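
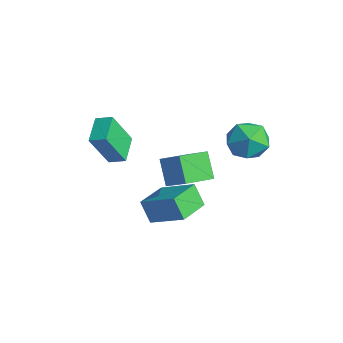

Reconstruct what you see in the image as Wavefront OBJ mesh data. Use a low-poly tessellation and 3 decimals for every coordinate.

v -3.332 -3.191 1.794
v -3.309 -4.1 3.564
v -2.791 -2.651 2.064
v -2.768 -3.561 3.834
v -2.312 -3.999 1.366
v -2.289 -4.909 3.136
v -1.771 -3.46 1.636
v -1.748 -4.369 3.406
v -1.418 -2.985 -1.034
v -0.039 -2.103 -0.111
v -2.194 -1.576 -1.222
v -0.815 -0.693 -0.299
v -0.845 -2.807 -2.061
v 0.534 -1.924 -1.138
v -1.621 -1.397 -2.249
v -0.242 -0.515 -1.326
v -0.449 1.705 3.101
v 0.537 1.806 3.563
v 0.223 0.574 1.917
v 1.209 0.675 2.379
v 0.404 0.165 2.915
v -0.011 0.864 3.647
v 0.771 1.516 1.833
v 0.356 2.215 2.565
v 1.291 1.69 2.779
v 1.064 0.855 3.448
v -0.304 1.525 2.032
v -0.531 0.69 2.701
v -2.744 -1.055 -1.741
v -3.668 -0.881 -0.624
v -2.875 0.412 -2.077
v -3.799 0.585 -0.96
v -1.521 -0.725 -0.78
v -2.445 -0.552 0.337
v -1.652 0.741 -1.116
v -2.576 0.915 0.001
f 2 4 1
f 5 2 1
f 1 4 3
f 3 5 1
f 2 8 4
f 6 2 5
f 6 8 2
f 4 8 3
f 7 5 3
f 3 8 7
f 7 6 5
f 8 6 7
f 10 12 9
f 13 10 9
f 9 12 11
f 11 13 9
f 10 16 12
f 14 10 13
f 14 16 10
f 12 16 11
f 15 13 11
f 11 16 15
f 15 14 13
f 16 14 15
f 17 28 22
f 17 22 18
f 17 18 24
f 17 24 27
f 17 27 28
f 18 22 26
f 22 28 21
f 28 27 19
f 27 24 23
f 24 18 25
f 20 26 21
f 20 21 19
f 20 19 23
f 20 23 25
f 20 25 26
f 21 26 22
f 19 21 28
f 23 19 27
f 25 23 24
f 26 25 18
f 30 32 29
f 33 30 29
f 29 32 31
f 31 33 29
f 30 36 32
f 34 30 33
f 34 36 30
f 32 36 31
f 35 33 31
f 31 36 35
f 35 34 33
f 36 34 35



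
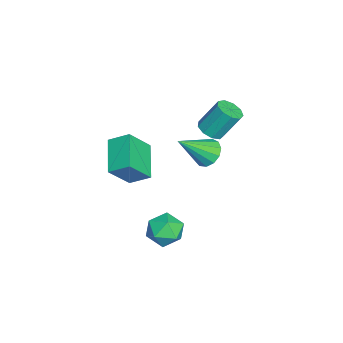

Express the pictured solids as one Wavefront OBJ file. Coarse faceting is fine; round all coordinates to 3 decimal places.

v -2.178 -0.574 -0.054
v -1.696 -0.066 -0.324
v -1.841 0.862 1.164
v -2.322 0.354 1.434
v -2.176 0.063 -0.451
v -2.321 0.99 1.038
v -2.657 -0.107 -0.392
v -2.802 0.821 1.096
v -2.914 -0.494 -0.175
v -3.058 0.434 1.313
v -2.826 -0.919 0.098
v -2.97 0.008 1.587
v -2.435 -1.183 0.3
v -2.579 -0.255 1.789
v -1.923 -1.161 0.337
v -2.068 -0.233 1.825
v -1.531 -0.865 0.19
v -1.676 0.063 1.678
v -1.441 -0.432 -0.071
v -1.586 0.495 1.418
v 2.939 -4.733 2.864
v 3.061 -3.725 3.465
v 2.222 -3.881 1.579
v 2.345 -2.872 2.18
v 4.695 -4.468 2.06
v 4.818 -3.459 2.661
v 3.979 -3.615 0.775
v 4.101 -2.607 1.376
v 2.792 -1.409 -4.133
v 3.549 -1.535 -3.461
v 2.071 -2.785 -3.579
v 2.828 -2.911 -2.907
v 2.168 -2.142 -2.793
v 2.614 -1.291 -3.136
v 3.006 -3.029 -3.904
v 3.452 -2.178 -4.247
v 3.681 -2.536 -3.32
v 3.163 -1.988 -2.633
v 2.457 -2.332 -4.407
v 1.939 -1.784 -3.72
v 0.622 -0.414 0.493
v 1.099 -0.743 -0.101
v 1.478 -1.726 1.907
v 1.342 -0.387 0.082
v 1.357 -0.04 0.395
v 1.138 0.188 0.74
v 0.755 0.225 1.006
v 0.33 0.059 1.11
v -0.002 -0.257 1.018
v -0.136 -0.622 0.759
v -0.03 -0.922 0.416
v 0.284 -1.061 0.098
v 0.705 -0.994 -0.095
f 2 1 5
f 2 5 3
f 3 5 6
f 3 6 4
f 5 1 7
f 5 7 6
f 6 7 8
f 6 8 4
f 7 1 9
f 7 9 8
f 8 9 10
f 8 10 4
f 9 1 11
f 9 11 10
f 10 11 12
f 10 12 4
f 11 1 13
f 11 13 12
f 12 13 14
f 12 14 4
f 13 1 15
f 13 15 14
f 14 15 16
f 14 16 4
f 15 1 17
f 15 17 16
f 16 17 18
f 16 18 4
f 17 1 19
f 17 19 18
f 18 19 20
f 18 20 4
f 19 1 2
f 19 2 20
f 20 2 3
f 20 3 4
f 22 24 21
f 25 22 21
f 21 24 23
f 23 25 21
f 22 28 24
f 26 22 25
f 26 28 22
f 24 28 23
f 27 25 23
f 23 28 27
f 27 26 25
f 28 26 27
f 29 40 34
f 29 34 30
f 29 30 36
f 29 36 39
f 29 39 40
f 30 34 38
f 34 40 33
f 40 39 31
f 39 36 35
f 36 30 37
f 32 38 33
f 32 33 31
f 32 31 35
f 32 35 37
f 32 37 38
f 33 38 34
f 31 33 40
f 35 31 39
f 37 35 36
f 38 37 30
f 42 41 44
f 42 44 43
f 44 41 45
f 44 45 43
f 45 41 46
f 45 46 43
f 46 41 47
f 46 47 43
f 47 41 48
f 47 48 43
f 48 41 49
f 48 49 43
f 49 41 50
f 49 50 43
f 50 41 51
f 50 51 43
f 51 41 52
f 51 52 43
f 52 41 53
f 52 53 43
f 53 41 42
f 53 42 43



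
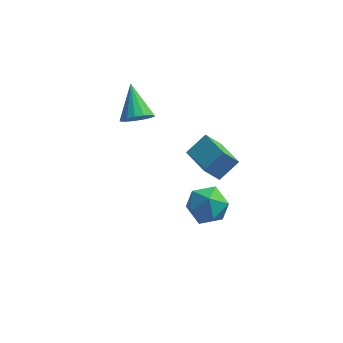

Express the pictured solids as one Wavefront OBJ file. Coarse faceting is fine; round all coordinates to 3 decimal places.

v -2.538 1.821 1.4
v -1.812 1.682 1.963
v -3.202 3.459 2.66
v -1.66 1.974 1.664
v -1.709 2.231 1.304
v -1.948 2.395 0.966
v -2.323 2.427 0.727
v -2.746 2.32 0.643
v -3.123 2.099 0.732
v -3.365 1.815 0.973
v -3.418 1.532 1.313
v -3.269 1.315 1.672
v -2.953 1.215 1.969
v -2.542 1.253 2.136
v -2.13 1.422 2.134
v 1.493 -2.203 0.11
v 2.663 -2.399 -0.122
v 1.257 -4.101 0.522
v 2.427 -4.297 0.29
v 2.102 -3.66 1.265
v 2.248 -2.487 1.011
v 1.672 -4.013 -0.611
v 1.818 -2.84 -0.865
v 2.774 -3.518 -0.567
v 3.04 -3.3 0.592
v 0.88 -3.2 -0.192
v 1.146 -2.982 0.967
v 1.794 1.986 -3.491
v 1.023 1.526 -2.289
v 0.6 3.476 -3.687
v -0.172 3.016 -2.486
v 2.692 2.824 -2.594
v 1.92 2.364 -1.393
v 1.497 4.314 -2.791
v 0.726 3.854 -1.589
f 2 1 4
f 2 4 3
f 4 1 5
f 4 5 3
f 5 1 6
f 5 6 3
f 6 1 7
f 6 7 3
f 7 1 8
f 7 8 3
f 8 1 9
f 8 9 3
f 9 1 10
f 9 10 3
f 10 1 11
f 10 11 3
f 11 1 12
f 11 12 3
f 12 1 13
f 12 13 3
f 13 1 14
f 13 14 3
f 14 1 15
f 14 15 3
f 15 1 2
f 15 2 3
f 16 27 21
f 16 21 17
f 16 17 23
f 16 23 26
f 16 26 27
f 17 21 25
f 21 27 20
f 27 26 18
f 26 23 22
f 23 17 24
f 19 25 20
f 19 20 18
f 19 18 22
f 19 22 24
f 19 24 25
f 20 25 21
f 18 20 27
f 22 18 26
f 24 22 23
f 25 24 17
f 29 31 28
f 32 29 28
f 28 31 30
f 30 32 28
f 29 35 31
f 33 29 32
f 33 35 29
f 31 35 30
f 34 32 30
f 30 35 34
f 34 33 32
f 35 33 34



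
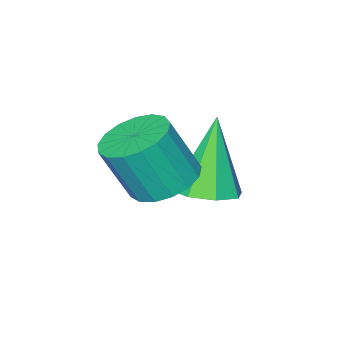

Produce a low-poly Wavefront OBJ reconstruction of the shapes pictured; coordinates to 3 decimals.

v -2.621 2.836 -4.772
v -1.913 2.409 -4.62
v -3.299 2.444 -2.728
v -1.858 3.035 -4.481
v -2.249 3.544 -4.513
v -2.858 3.638 -4.697
v -3.328 3.263 -4.925
v -3.383 2.638 -5.064
v -2.992 2.129 -5.031
v -2.383 2.034 -4.847
v -1.018 3.224 -3.394
v -0.185 3.333 -3.656
v 0.33 2.886 -2.209
v -0.502 2.776 -1.946
v -0.292 3.71 -3.501
v 0.223 3.263 -2.054
v -0.566 3.975 -3.322
v -0.051 3.528 -1.875
v -0.943 4.069 -3.159
v -0.428 3.621 -1.712
v -1.337 3.968 -3.05
v -0.822 3.521 -1.603
v -1.658 3.697 -3.019
v -1.143 3.25 -1.572
v -1.832 3.318 -3.074
v -1.317 2.87 -1.627
v -1.82 2.917 -3.203
v -1.305 2.469 -1.756
v -1.624 2.586 -3.375
v -1.109 2.139 -1.928
v -1.289 2.402 -3.551
v -0.774 1.954 -2.104
v -0.892 2.405 -3.691
v -0.376 1.958 -2.244
v -0.523 2.597 -3.763
v -0.008 2.149 -2.316
v -0.268 2.932 -3.751
v 0.247 2.484 -2.304
f 2 1 4
f 2 4 3
f 4 1 5
f 4 5 3
f 5 1 6
f 5 6 3
f 6 1 7
f 6 7 3
f 7 1 8
f 7 8 3
f 8 1 9
f 8 9 3
f 9 1 10
f 9 10 3
f 10 1 2
f 10 2 3
f 12 11 15
f 12 15 13
f 13 15 16
f 13 16 14
f 15 11 17
f 15 17 16
f 16 17 18
f 16 18 14
f 17 11 19
f 17 19 18
f 18 19 20
f 18 20 14
f 19 11 21
f 19 21 20
f 20 21 22
f 20 22 14
f 21 11 23
f 21 23 22
f 22 23 24
f 22 24 14
f 23 11 25
f 23 25 24
f 24 25 26
f 24 26 14
f 25 11 27
f 25 27 26
f 26 27 28
f 26 28 14
f 27 11 29
f 27 29 28
f 28 29 30
f 28 30 14
f 29 11 31
f 29 31 30
f 30 31 32
f 30 32 14
f 31 11 33
f 31 33 32
f 32 33 34
f 32 34 14
f 33 11 35
f 33 35 34
f 34 35 36
f 34 36 14
f 35 11 37
f 35 37 36
f 36 37 38
f 36 38 14
f 37 11 12
f 37 12 38
f 38 12 13
f 38 13 14



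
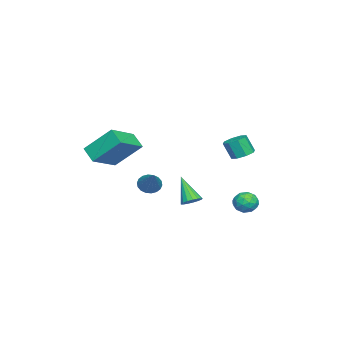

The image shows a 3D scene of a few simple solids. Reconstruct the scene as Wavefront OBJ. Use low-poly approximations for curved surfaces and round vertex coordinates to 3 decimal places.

v 0.061 -4.296 0.359
v -0.078 -2.788 1.828
v 0.618 -3.6 -0.303
v 0.479 -2.092 1.166
v 1.821 -4.928 1.174
v 1.682 -3.42 2.643
v 2.378 -4.232 0.512
v 2.239 -2.724 1.981
v -0.621 4.008 -2.771
v -0.186 3.589 -3.228
v -1.014 2.991 -2.212
v -0.579 2.572 -2.669
v -0.26 3.018 -2.146
v -0.017 3.646 -2.492
v -1.183 2.934 -2.948
v -0.94 3.562 -3.294
v -0.533 2.925 -3.337
v 0.037 2.977 -2.841
v -1.237 3.603 -2.599
v -0.667 3.655 -2.103
v -0.369 3.887 -3.049
v -0.831 2.693 -2.391
v -0.644 2.955 -2.084
v -0.388 2.708 -2.353
v -0.27 3.921 -2.616
v -0.014 3.675 -2.884
v -0.058 3.34 -2.249
v -1.186 2.905 -2.556
v -0.93 2.659 -2.824
v -0.812 3.872 -3.087
v -0.556 3.625 -3.356
v -1.142 3.24 -3.191
v -0.317 3.251 -3.381
v -0.548 2.653 -3.052
v -0.903 2.866 -3.217
v -0.76 3.235 -3.42
v 0.018 3.282 -3.09
v -0.213 2.684 -2.761
v -0.026 2.946 -2.454
v 0.117 3.315 -2.657
v -0.186 2.891 -3.154
v -0.987 3.896 -2.679
v -1.218 3.298 -2.35
v -1.317 3.265 -2.783
v -1.174 3.634 -2.986
v -0.652 3.927 -2.388
v -0.883 3.329 -2.059
v -0.44 3.345 -2.02
v -0.297 3.714 -2.223
v -1.014 3.689 -2.286
v -2.86 2.53 -0.049
v -2.252 2.868 0.09
v -2.231 2.388 1.168
v -2.84 2.05 1.029
v -2.688 3.161 0.229
v -2.668 2.68 1.306
v -3.226 3.084 0.205
v -3.205 2.603 1.283
v -3.549 2.682 0.032
v -3.528 2.202 1.11
v -3.469 2.192 -0.188
v -3.448 1.712 0.89
v -3.032 1.9 -0.326
v -3.012 1.419 0.751
v -2.495 1.977 -0.303
v -2.474 1.496 0.775
v -2.172 2.378 -0.13
v -2.151 1.898 0.948
v 2.542 1.226 -1.728
v 2.814 1.639 -1.389
v 1.898 0.454 -0.272
v 2.556 1.753 -1.443
v 2.295 1.746 -1.562
v 2.091 1.62 -1.719
v 1.99 1.404 -1.879
v 2.015 1.147 -2.004
v 2.162 0.907 -2.065
v 2.395 0.741 -2.05
v 2.663 0.686 -1.961
v 2.902 0.754 -1.819
v 3.06 0.931 -1.656
v 3.099 1.175 -1.509
v 3.01 1.43 -1.413
v 1.702 -1.322 -1.051
v 2.159 -1.39 -1.536
v 3.038 -0.658 0.111
v 2.058 -1.113 -1.579
v 1.886 -0.877 -1.517
v 1.679 -0.729 -1.362
v 1.476 -0.698 -1.146
v 1.317 -0.791 -0.911
v 1.235 -0.989 -0.703
v 1.246 -1.253 -0.565
v 1.347 -1.531 -0.522
v 1.518 -1.767 -0.585
v 1.726 -1.914 -0.739
v 1.929 -1.945 -0.955
v 2.087 -1.852 -1.19
v 2.169 -1.654 -1.398
f 2 4 1
f 5 2 1
f 1 4 3
f 3 5 1
f 2 8 4
f 6 2 5
f 6 8 2
f 4 8 3
f 7 5 3
f 3 8 7
f 7 6 5
f 8 6 7
f 9 46 25
f 46 20 49
f 25 49 14
f 46 49 25
f 9 25 21
f 25 14 26
f 21 26 10
f 25 26 21
f 9 21 30
f 21 10 31
f 30 31 16
f 21 31 30
f 9 30 42
f 30 16 45
f 42 45 19
f 30 45 42
f 9 42 46
f 42 19 50
f 46 50 20
f 42 50 46
f 10 26 37
f 26 14 40
f 37 40 18
f 26 40 37
f 14 49 27
f 49 20 48
f 27 48 13
f 49 48 27
f 20 50 47
f 50 19 43
f 47 43 11
f 50 43 47
f 19 45 44
f 45 16 32
f 44 32 15
f 45 32 44
f 16 31 36
f 31 10 33
f 36 33 17
f 31 33 36
f 12 38 24
f 38 18 39
f 24 39 13
f 38 39 24
f 12 24 22
f 24 13 23
f 22 23 11
f 24 23 22
f 12 22 29
f 22 11 28
f 29 28 15
f 22 28 29
f 12 29 34
f 29 15 35
f 34 35 17
f 29 35 34
f 12 34 38
f 34 17 41
f 38 41 18
f 34 41 38
f 13 39 27
f 39 18 40
f 27 40 14
f 39 40 27
f 11 23 47
f 23 13 48
f 47 48 20
f 23 48 47
f 15 28 44
f 28 11 43
f 44 43 19
f 28 43 44
f 17 35 36
f 35 15 32
f 36 32 16
f 35 32 36
f 18 41 37
f 41 17 33
f 37 33 10
f 41 33 37
f 52 51 55
f 52 55 53
f 53 55 56
f 53 56 54
f 55 51 57
f 55 57 56
f 56 57 58
f 56 58 54
f 57 51 59
f 57 59 58
f 58 59 60
f 58 60 54
f 59 51 61
f 59 61 60
f 60 61 62
f 60 62 54
f 61 51 63
f 61 63 62
f 62 63 64
f 62 64 54
f 63 51 65
f 63 65 64
f 64 65 66
f 64 66 54
f 65 51 67
f 65 67 66
f 66 67 68
f 66 68 54
f 67 51 52
f 67 52 68
f 68 52 53
f 68 53 54
f 70 69 72
f 70 72 71
f 72 69 73
f 72 73 71
f 73 69 74
f 73 74 71
f 74 69 75
f 74 75 71
f 75 69 76
f 75 76 71
f 76 69 77
f 76 77 71
f 77 69 78
f 77 78 71
f 78 69 79
f 78 79 71
f 79 69 80
f 79 80 71
f 80 69 81
f 80 81 71
f 81 69 82
f 81 82 71
f 82 69 83
f 82 83 71
f 83 69 70
f 83 70 71
f 85 84 87
f 85 87 86
f 87 84 88
f 87 88 86
f 88 84 89
f 88 89 86
f 89 84 90
f 89 90 86
f 90 84 91
f 90 91 86
f 91 84 92
f 91 92 86
f 92 84 93
f 92 93 86
f 93 84 94
f 93 94 86
f 94 84 95
f 94 95 86
f 95 84 96
f 95 96 86
f 96 84 97
f 96 97 86
f 97 84 98
f 97 98 86
f 98 84 99
f 98 99 86
f 99 84 85
f 99 85 86



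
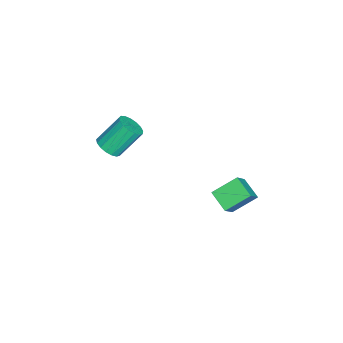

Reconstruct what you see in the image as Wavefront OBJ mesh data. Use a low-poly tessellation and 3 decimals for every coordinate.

v 1.915 -4.235 1.129
v 2.46 -3.715 0.968
v 1.85 -2.646 2.349
v 1.305 -3.165 2.511
v 2.174 -3.61 0.761
v 1.564 -2.541 2.142
v 1.829 -3.648 0.638
v 1.219 -2.579 2.019
v 1.503 -3.821 0.627
v 0.894 -2.752 2.009
v 1.272 -4.088 0.732
v 0.662 -3.019 2.113
v 1.188 -4.389 0.928
v 0.578 -3.319 2.309
v 1.27 -4.654 1.17
v 0.661 -3.585 2.551
v 1.501 -4.823 1.402
v 0.891 -3.754 2.784
v 1.826 -4.858 1.572
v 1.216 -3.789 2.954
v 2.171 -4.75 1.641
v 1.561 -3.681 3.022
v 2.458 -4.523 1.593
v 1.848 -3.454 2.974
v 2.62 -4.231 1.438
v 2.011 -3.162 2.819
v 2.621 -3.939 1.213
v 2.011 -2.87 2.594
v 3.578 2.299 -1.555
v 2.764 1.511 -1.026
v 2.942 3.479 -0.775
v 2.128 2.691 -0.247
v 4.612 2.049 -0.333
v 3.798 1.261 0.195
v 3.976 3.229 0.446
v 3.162 2.441 0.975
f 2 1 5
f 2 5 3
f 3 5 6
f 3 6 4
f 5 1 7
f 5 7 6
f 6 7 8
f 6 8 4
f 7 1 9
f 7 9 8
f 8 9 10
f 8 10 4
f 9 1 11
f 9 11 10
f 10 11 12
f 10 12 4
f 11 1 13
f 11 13 12
f 12 13 14
f 12 14 4
f 13 1 15
f 13 15 14
f 14 15 16
f 14 16 4
f 15 1 17
f 15 17 16
f 16 17 18
f 16 18 4
f 17 1 19
f 17 19 18
f 18 19 20
f 18 20 4
f 19 1 21
f 19 21 20
f 20 21 22
f 20 22 4
f 21 1 23
f 21 23 22
f 22 23 24
f 22 24 4
f 23 1 25
f 23 25 24
f 24 25 26
f 24 26 4
f 25 1 27
f 25 27 26
f 26 27 28
f 26 28 4
f 27 1 2
f 27 2 28
f 28 2 3
f 28 3 4
f 30 32 29
f 33 30 29
f 29 32 31
f 31 33 29
f 30 36 32
f 34 30 33
f 34 36 30
f 32 36 31
f 35 33 31
f 31 36 35
f 35 34 33
f 36 34 35



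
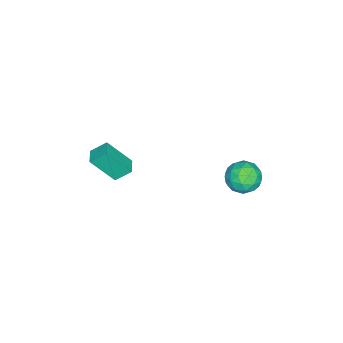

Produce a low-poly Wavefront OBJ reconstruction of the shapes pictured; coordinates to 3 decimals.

v -1.741 3.308 -1.538
v -0.851 3.578 -1.145
v -1.049 1.982 -2.195
v -0.159 2.252 -1.802
v -0.907 1.946 -1.196
v -1.334 2.765 -0.79
v -0.566 2.795 -2.55
v -0.993 3.614 -2.144
v -0.125 3.26 -1.77
v -0.335 2.736 -0.934
v -1.565 2.824 -2.406
v -1.775 2.3 -1.57
v -1.357 3.559 -1.284
v -0.543 2.001 -2.056
v -0.983 1.821 -1.7
v -0.46 1.979 -1.469
v -1.641 3.082 -1.075
v -1.118 3.24 -0.844
v -1.15 2.281 -0.875
v -0.782 2.32 -2.496
v -0.259 2.478 -2.265
v -1.44 3.581 -1.871
v -0.917 3.739 -1.64
v -0.75 3.279 -2.465
v -0.407 3.531 -1.42
v -0 2.752 -1.806
v -0.239 3.071 -2.246
v -0.49 3.552 -2.007
v -0.531 3.223 -0.929
v -0.124 2.444 -1.315
v -0.563 2.264 -0.959
v -0.815 2.745 -0.72
v -0.104 3.036 -1.296
v -1.776 3.116 -2.025
v -1.369 2.337 -2.411
v -1.085 2.815 -2.62
v -1.337 3.296 -2.381
v -1.9 2.808 -1.534
v -1.493 2.029 -1.92
v -1.41 2.008 -1.333
v -1.661 2.489 -1.094
v -1.796 2.524 -2.044
v 1.198 -4.607 -0.585
v 0.82 -3.853 0.106
v 0.758 -3.447 -2.09
v 0.381 -2.694 -1.399
v 1.999 -4.246 -0.541
v 1.622 -3.493 0.15
v 1.56 -3.087 -2.046
v 1.182 -2.333 -1.355
f 1 38 17
f 38 12 41
f 17 41 6
f 38 41 17
f 1 17 13
f 17 6 18
f 13 18 2
f 17 18 13
f 1 13 22
f 13 2 23
f 22 23 8
f 13 23 22
f 1 22 34
f 22 8 37
f 34 37 11
f 22 37 34
f 1 34 38
f 34 11 42
f 38 42 12
f 34 42 38
f 2 18 29
f 18 6 32
f 29 32 10
f 18 32 29
f 6 41 19
f 41 12 40
f 19 40 5
f 41 40 19
f 12 42 39
f 42 11 35
f 39 35 3
f 42 35 39
f 11 37 36
f 37 8 24
f 36 24 7
f 37 24 36
f 8 23 28
f 23 2 25
f 28 25 9
f 23 25 28
f 4 30 16
f 30 10 31
f 16 31 5
f 30 31 16
f 4 16 14
f 16 5 15
f 14 15 3
f 16 15 14
f 4 14 21
f 14 3 20
f 21 20 7
f 14 20 21
f 4 21 26
f 21 7 27
f 26 27 9
f 21 27 26
f 4 26 30
f 26 9 33
f 30 33 10
f 26 33 30
f 5 31 19
f 31 10 32
f 19 32 6
f 31 32 19
f 3 15 39
f 15 5 40
f 39 40 12
f 15 40 39
f 7 20 36
f 20 3 35
f 36 35 11
f 20 35 36
f 9 27 28
f 27 7 24
f 28 24 8
f 27 24 28
f 10 33 29
f 33 9 25
f 29 25 2
f 33 25 29
f 44 46 43
f 47 44 43
f 43 46 45
f 45 47 43
f 44 50 46
f 48 44 47
f 48 50 44
f 46 50 45
f 49 47 45
f 45 50 49
f 49 48 47
f 50 48 49



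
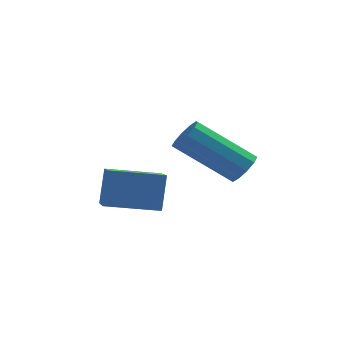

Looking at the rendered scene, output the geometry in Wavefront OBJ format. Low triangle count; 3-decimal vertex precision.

v -0.129 -2.762 2.878
v 0.231 -2.729 3.345
v -1.431 -2.764 4.628
v -1.791 -2.798 4.162
v 0.145 -2.389 3.244
v -1.516 -2.425 4.527
v -0.045 -2.192 3.003
v -1.706 -2.227 4.287
v -0.267 -2.212 2.715
v -1.929 -2.248 3.998
v -0.437 -2.443 2.489
v -2.098 -2.478 3.772
v -0.489 -2.796 2.412
v -2.151 -2.831 3.695
v -0.404 -3.135 2.513
v -2.065 -3.171 3.796
v -0.214 -3.333 2.753
v -1.875 -3.368 4.037
v 0.009 -3.312 3.042
v -1.653 -3.348 4.325
v 0.178 -3.082 3.268
v -1.483 -3.117 4.551
v -4.212 -2.303 1.003
v -4.125 -1.826 2.23
v -4.583 -0.69 0.403
v -4.496 -0.214 1.631
v -2.544 -2.006 0.769
v -2.457 -1.53 1.997
v -2.915 -0.394 0.17
v -2.828 0.083 1.397
f 2 1 5
f 2 5 3
f 3 5 6
f 3 6 4
f 5 1 7
f 5 7 6
f 6 7 8
f 6 8 4
f 7 1 9
f 7 9 8
f 8 9 10
f 8 10 4
f 9 1 11
f 9 11 10
f 10 11 12
f 10 12 4
f 11 1 13
f 11 13 12
f 12 13 14
f 12 14 4
f 13 1 15
f 13 15 14
f 14 15 16
f 14 16 4
f 15 1 17
f 15 17 16
f 16 17 18
f 16 18 4
f 17 1 19
f 17 19 18
f 18 19 20
f 18 20 4
f 19 1 21
f 19 21 20
f 20 21 22
f 20 22 4
f 21 1 2
f 21 2 22
f 22 2 3
f 22 3 4
f 24 26 23
f 27 24 23
f 23 26 25
f 25 27 23
f 24 30 26
f 28 24 27
f 28 30 24
f 26 30 25
f 29 27 25
f 25 30 29
f 29 28 27
f 30 28 29



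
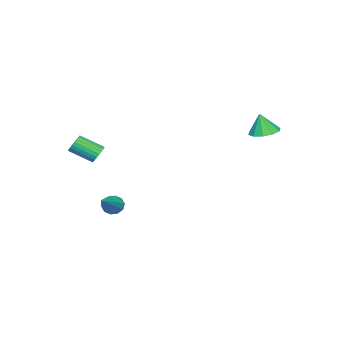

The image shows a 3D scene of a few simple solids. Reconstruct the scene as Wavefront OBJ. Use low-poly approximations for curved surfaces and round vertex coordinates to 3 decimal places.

v 2.309 -3.523 -1.626
v 2.607 -3.824 -2.008
v 4.091 -3.117 -0.554
v 2.596 -3.489 -2.117
v 2.476 -3.167 -2.039
v 2.291 -2.981 -1.803
v 2.114 -3.003 -1.5
v 2.01 -3.223 -1.245
v 2.021 -3.558 -1.135
v 2.141 -3.879 -1.214
v 2.326 -4.065 -1.45
v 2.503 -4.044 -1.753
v 3.747 -3.414 2.177
v 3.891 -3.64 1.731
v 4.277 -4.711 2.398
v 4.133 -4.486 2.843
v 4.063 -3.545 1.784
v 4.448 -4.616 2.451
v 4.186 -3.43 1.898
v 4.572 -4.501 2.565
v 4.242 -3.313 2.053
v 4.628 -4.384 2.72
v 4.223 -3.211 2.228
v 4.609 -4.283 2.895
v 4.131 -3.14 2.395
v 4.517 -4.212 3.062
v 3.981 -3.111 2.528
v 4.367 -4.183 3.195
v 3.796 -3.128 2.608
v 4.182 -4.2 3.275
v 3.603 -3.189 2.622
v 3.989 -4.26 3.289
v 3.432 -3.284 2.569
v 3.817 -4.355 3.236
v 3.308 -3.399 2.455
v 3.694 -4.47 3.122
v 3.252 -3.516 2.3
v 3.638 -4.587 2.967
v 3.271 -3.617 2.125
v 3.657 -4.689 2.792
v 3.363 -3.688 1.958
v 3.749 -4.76 2.625
v 3.513 -3.717 1.825
v 3.899 -4.789 2.492
v 3.698 -3.7 1.745
v 4.084 -4.772 2.412
v -1.943 2.24 2.743
v -1.199 2.035 2.633
v -1.837 2.02 3.877
v -1.211 2.508 2.726
v -1.503 2.878 2.825
v -1.963 3.005 2.893
v -2.415 2.84 2.904
v -2.688 2.445 2.853
v -2.676 1.972 2.76
v -2.384 1.602 2.661
v -1.924 1.475 2.593
v -1.471 1.64 2.582
f 2 1 4
f 2 4 3
f 4 1 5
f 4 5 3
f 5 1 6
f 5 6 3
f 6 1 7
f 6 7 3
f 7 1 8
f 7 8 3
f 8 1 9
f 8 9 3
f 9 1 10
f 9 10 3
f 10 1 11
f 10 11 3
f 11 1 12
f 11 12 3
f 12 1 2
f 12 2 3
f 14 13 17
f 14 17 15
f 15 17 18
f 15 18 16
f 17 13 19
f 17 19 18
f 18 19 20
f 18 20 16
f 19 13 21
f 19 21 20
f 20 21 22
f 20 22 16
f 21 13 23
f 21 23 22
f 22 23 24
f 22 24 16
f 23 13 25
f 23 25 24
f 24 25 26
f 24 26 16
f 25 13 27
f 25 27 26
f 26 27 28
f 26 28 16
f 27 13 29
f 27 29 28
f 28 29 30
f 28 30 16
f 29 13 31
f 29 31 30
f 30 31 32
f 30 32 16
f 31 13 33
f 31 33 32
f 32 33 34
f 32 34 16
f 33 13 35
f 33 35 34
f 34 35 36
f 34 36 16
f 35 13 37
f 35 37 36
f 36 37 38
f 36 38 16
f 37 13 39
f 37 39 38
f 38 39 40
f 38 40 16
f 39 13 41
f 39 41 40
f 40 41 42
f 40 42 16
f 41 13 43
f 41 43 42
f 42 43 44
f 42 44 16
f 43 13 45
f 43 45 44
f 44 45 46
f 44 46 16
f 45 13 14
f 45 14 46
f 46 14 15
f 46 15 16
f 48 47 50
f 48 50 49
f 50 47 51
f 50 51 49
f 51 47 52
f 51 52 49
f 52 47 53
f 52 53 49
f 53 47 54
f 53 54 49
f 54 47 55
f 54 55 49
f 55 47 56
f 55 56 49
f 56 47 57
f 56 57 49
f 57 47 58
f 57 58 49
f 58 47 48
f 58 48 49



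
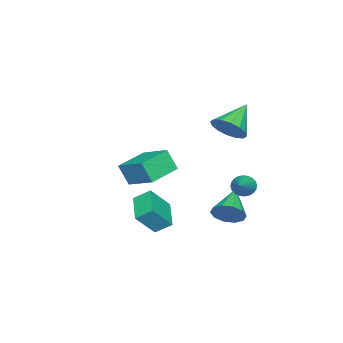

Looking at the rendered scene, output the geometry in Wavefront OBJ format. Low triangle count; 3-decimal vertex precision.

v -4.878 -3.236 -2.868
v -4.845 -3.874 -1.555
v -4.26 -1.453 -2.017
v -4.228 -2.091 -0.704
v -2.912 -3.769 -3.176
v -2.88 -4.407 -1.863
v -2.295 -1.986 -2.325
v -2.262 -2.624 -1.012
v 0.441 -1.683 -2.238
v 0.162 -0.8 -1.591
v -0.487 -1.015 -3.55
v -0.766 -0.132 -2.903
v 1.946 -0.768 -2.837
v 1.667 0.115 -2.19
v 1.018 -0.1 -4.149
v 0.739 0.783 -3.502
v -2.208 3.48 -1.322
v -1.846 3.149 -1.822
v -0.532 3.98 -0.438
v -1.865 3.4 -1.927
v -1.936 3.663 -1.941
v -2.049 3.899 -1.86
v -2.186 4.07 -1.698
v -2.326 4.152 -1.478
v -2.449 4.131 -1.235
v -2.534 4.012 -1.005
v -2.57 3.811 -0.823
v -2.551 3.56 -0.718
v -2.48 3.296 -0.704
v -2.367 3.061 -0.785
v -2.23 2.889 -0.947
v -2.09 2.808 -1.167
v -1.967 2.828 -1.41
v -1.882 2.948 -1.64
v -2.759 2.344 -3.98
v -2.417 2.767 -3.153
v -4.601 1.916 -3
v -2.694 3.199 -3.486
v -2.996 3.305 -4.007
v -3.208 3.043 -4.518
v -3.248 2.515 -4.824
v -3.102 1.921 -4.808
v -2.824 1.489 -4.475
v -2.522 1.383 -3.954
v -2.31 1.644 -3.443
v -2.27 2.173 -3.137
v -1.889 2.708 2.851
v -1.278 2.57 3.719
v -3.531 2.972 4.049
v -1.264 3.115 3.619
v -1.417 3.55 3.313
v -1.696 3.76 2.883
v -2.027 3.688 2.445
v -2.321 3.354 2.116
v -2.499 2.846 1.983
v -2.513 2.301 2.084
v -2.36 1.866 2.39
v -2.081 1.656 2.819
v -1.75 1.728 3.258
v -1.456 2.063 3.587
f 2 4 1
f 5 2 1
f 1 4 3
f 3 5 1
f 2 8 4
f 6 2 5
f 6 8 2
f 4 8 3
f 7 5 3
f 3 8 7
f 7 6 5
f 8 6 7
f 10 12 9
f 13 10 9
f 9 12 11
f 11 13 9
f 10 16 12
f 14 10 13
f 14 16 10
f 12 16 11
f 15 13 11
f 11 16 15
f 15 14 13
f 16 14 15
f 18 17 20
f 18 20 19
f 20 17 21
f 20 21 19
f 21 17 22
f 21 22 19
f 22 17 23
f 22 23 19
f 23 17 24
f 23 24 19
f 24 17 25
f 24 25 19
f 25 17 26
f 25 26 19
f 26 17 27
f 26 27 19
f 27 17 28
f 27 28 19
f 28 17 29
f 28 29 19
f 29 17 30
f 29 30 19
f 30 17 31
f 30 31 19
f 31 17 32
f 31 32 19
f 32 17 33
f 32 33 19
f 33 17 34
f 33 34 19
f 34 17 18
f 34 18 19
f 36 35 38
f 36 38 37
f 38 35 39
f 38 39 37
f 39 35 40
f 39 40 37
f 40 35 41
f 40 41 37
f 41 35 42
f 41 42 37
f 42 35 43
f 42 43 37
f 43 35 44
f 43 44 37
f 44 35 45
f 44 45 37
f 45 35 46
f 45 46 37
f 46 35 36
f 46 36 37
f 48 47 50
f 48 50 49
f 50 47 51
f 50 51 49
f 51 47 52
f 51 52 49
f 52 47 53
f 52 53 49
f 53 47 54
f 53 54 49
f 54 47 55
f 54 55 49
f 55 47 56
f 55 56 49
f 56 47 57
f 56 57 49
f 57 47 58
f 57 58 49
f 58 47 59
f 58 59 49
f 59 47 60
f 59 60 49
f 60 47 48
f 60 48 49



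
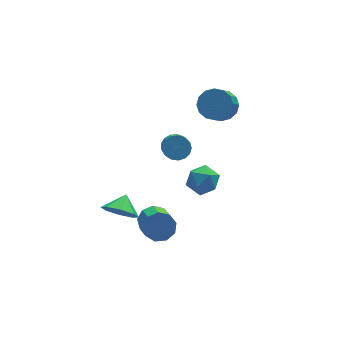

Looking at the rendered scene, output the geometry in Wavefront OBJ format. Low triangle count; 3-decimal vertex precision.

v -1.714 -0.118 -4.488
v -0.8 -0.184 -4.404
v -1.013 -1.709 -3.307
v -1.926 -1.642 -3.392
v -1.033 0.178 -3.945
v -1.245 -1.347 -2.848
v -1.584 0.402 -3.74
v -1.797 -1.123 -2.644
v -2.196 0.383 -3.886
v -2.409 -1.142 -2.789
v -2.582 0.13 -4.313
v -2.795 -1.395 -3.217
v -2.562 -0.239 -4.822
v -2.775 -1.764 -3.726
v -2.145 -0.551 -5.175
v -2.358 -2.076 -4.079
v -1.526 -0.66 -5.207
v -1.739 -2.185 -4.111
v -0.995 -0.516 -4.902
v -1.208 -2.04 -3.806
v -3.577 0.044 -3.184
v -2.692 -0.515 -3.406
v -2.943 0.816 -2.596
v -2.856 0.052 -3.974
v -3.442 0.614 -4.079
v -4.108 0.842 -3.66
v -4.463 0.602 -2.962
v -4.299 0.036 -2.394
v -3.713 -0.526 -2.289
v -3.047 -0.754 -2.708
v 3.69 4.016 0.052
v 4.339 4.392 0.729
v 3.599 3.48 1.944
v 2.95 3.104 1.268
v 3.934 4.723 0.731
v 3.195 3.811 1.947
v 3.464 4.864 0.551
v 2.724 3.953 1.767
v 3.054 4.779 0.238
v 2.315 3.867 1.453
v 2.815 4.489 -0.126
v 2.076 3.577 1.09
v 2.81 4.072 -0.441
v 2.071 3.16 0.775
v 3.041 3.64 -0.624
v 2.301 2.728 0.591
v 3.445 3.309 -0.627
v 2.706 2.397 0.589
v 3.916 3.167 -0.447
v 3.176 2.256 0.769
v 4.325 3.253 -0.133
v 3.586 2.341 1.082
v 4.564 3.543 0.23
v 3.825 2.631 1.446
v 4.569 3.96 0.545
v 3.83 3.048 1.761
v 0.329 -1.031 -1.037
v 1.111 -0.755 -0.498
v -0.011 -2.165 0.038
v 0.771 -1.889 0.577
v -0.014 -1.292 0.503
v 0.197 -0.592 -0.161
v 0.903 -2.328 -0.299
v 1.114 -1.628 -0.963
v 1.466 -1.557 -0.042
v 0.899 -0.917 0.453
v 0.201 -2.003 -0.913
v -0.366 -1.363 -0.418
v 0.401 2.361 -0.957
v 0.982 2.633 -0.514
v 0.58 1.251 0.861
v -0.001 0.979 0.417
v 0.685 2.83 -0.403
v 0.283 1.448 0.972
v 0.323 2.919 -0.419
v -0.079 1.538 0.956
v -0.021 2.881 -0.558
v -0.424 1.499 0.817
v -0.269 2.723 -0.789
v -0.671 1.342 0.586
v -0.363 2.483 -1.058
v -0.765 1.101 0.316
v -0.282 2.214 -1.305
v -0.684 0.832 0.07
v -0.044 1.979 -1.471
v -0.447 0.597 -0.097
v 0.295 1.832 -1.52
v -0.107 0.45 -0.146
v 0.659 1.805 -1.44
v 0.256 0.424 -0.066
v 0.964 1.906 -1.25
v 0.561 0.525 0.125
v 1.139 2.111 -0.992
v 0.737 0.73 0.383
v 1.146 2.374 -0.726
v 0.744 0.992 0.648
f 2 1 5
f 2 5 3
f 3 5 6
f 3 6 4
f 5 1 7
f 5 7 6
f 6 7 8
f 6 8 4
f 7 1 9
f 7 9 8
f 8 9 10
f 8 10 4
f 9 1 11
f 9 11 10
f 10 11 12
f 10 12 4
f 11 1 13
f 11 13 12
f 12 13 14
f 12 14 4
f 13 1 15
f 13 15 14
f 14 15 16
f 14 16 4
f 15 1 17
f 15 17 16
f 16 17 18
f 16 18 4
f 17 1 19
f 17 19 18
f 18 19 20
f 18 20 4
f 19 1 2
f 19 2 20
f 20 2 3
f 20 3 4
f 22 21 24
f 22 24 23
f 24 21 25
f 24 25 23
f 25 21 26
f 25 26 23
f 26 21 27
f 26 27 23
f 27 21 28
f 27 28 23
f 28 21 29
f 28 29 23
f 29 21 30
f 29 30 23
f 30 21 22
f 30 22 23
f 32 31 35
f 32 35 33
f 33 35 36
f 33 36 34
f 35 31 37
f 35 37 36
f 36 37 38
f 36 38 34
f 37 31 39
f 37 39 38
f 38 39 40
f 38 40 34
f 39 31 41
f 39 41 40
f 40 41 42
f 40 42 34
f 41 31 43
f 41 43 42
f 42 43 44
f 42 44 34
f 43 31 45
f 43 45 44
f 44 45 46
f 44 46 34
f 45 31 47
f 45 47 46
f 46 47 48
f 46 48 34
f 47 31 49
f 47 49 48
f 48 49 50
f 48 50 34
f 49 31 51
f 49 51 50
f 50 51 52
f 50 52 34
f 51 31 53
f 51 53 52
f 52 53 54
f 52 54 34
f 53 31 55
f 53 55 54
f 54 55 56
f 54 56 34
f 55 31 32
f 55 32 56
f 56 32 33
f 56 33 34
f 57 68 62
f 57 62 58
f 57 58 64
f 57 64 67
f 57 67 68
f 58 62 66
f 62 68 61
f 68 67 59
f 67 64 63
f 64 58 65
f 60 66 61
f 60 61 59
f 60 59 63
f 60 63 65
f 60 65 66
f 61 66 62
f 59 61 68
f 63 59 67
f 65 63 64
f 66 65 58
f 70 69 73
f 70 73 71
f 71 73 74
f 71 74 72
f 73 69 75
f 73 75 74
f 74 75 76
f 74 76 72
f 75 69 77
f 75 77 76
f 76 77 78
f 76 78 72
f 77 69 79
f 77 79 78
f 78 79 80
f 78 80 72
f 79 69 81
f 79 81 80
f 80 81 82
f 80 82 72
f 81 69 83
f 81 83 82
f 82 83 84
f 82 84 72
f 83 69 85
f 83 85 84
f 84 85 86
f 84 86 72
f 85 69 87
f 85 87 86
f 86 87 88
f 86 88 72
f 87 69 89
f 87 89 88
f 88 89 90
f 88 90 72
f 89 69 91
f 89 91 90
f 90 91 92
f 90 92 72
f 91 69 93
f 91 93 92
f 92 93 94
f 92 94 72
f 93 69 95
f 93 95 94
f 94 95 96
f 94 96 72
f 95 69 70
f 95 70 96
f 96 70 71
f 96 71 72



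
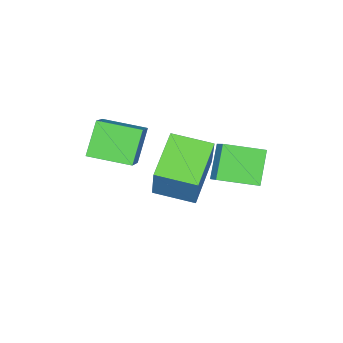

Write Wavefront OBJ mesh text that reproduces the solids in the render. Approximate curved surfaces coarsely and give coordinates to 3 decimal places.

v -1.74 3.188 -1.38
v -2.584 2.707 -0.264
v -2.785 4.255 -1.711
v -3.63 3.774 -0.595
v -1.17 3.986 -0.605
v -2.015 3.505 0.511
v -2.216 5.053 -0.936
v -3.06 4.572 0.18
v 0.167 1.596 -0.284
v -0.654 1.276 0.893
v 1.231 2.425 0.683
v 0.41 2.106 1.86
v 1.01 0.254 -0.06
v 0.189 -0.065 1.117
v 2.074 1.084 0.907
v 1.253 0.764 2.084
v -2.711 0.268 -2.131
v -2.202 0.851 -0.506
v -3.493 1.641 -2.379
v -2.984 2.225 -0.754
v -1.036 1.075 -2.946
v -0.527 1.659 -1.321
v -1.818 2.449 -3.194
v -1.309 3.032 -1.569
f 2 4 1
f 5 2 1
f 1 4 3
f 3 5 1
f 2 8 4
f 6 2 5
f 6 8 2
f 4 8 3
f 7 5 3
f 3 8 7
f 7 6 5
f 8 6 7
f 10 12 9
f 13 10 9
f 9 12 11
f 11 13 9
f 10 16 12
f 14 10 13
f 14 16 10
f 12 16 11
f 15 13 11
f 11 16 15
f 15 14 13
f 16 14 15
f 18 20 17
f 21 18 17
f 17 20 19
f 19 21 17
f 18 24 20
f 22 18 21
f 22 24 18
f 20 24 19
f 23 21 19
f 19 24 23
f 23 22 21
f 24 22 23



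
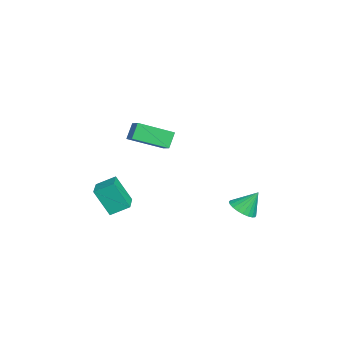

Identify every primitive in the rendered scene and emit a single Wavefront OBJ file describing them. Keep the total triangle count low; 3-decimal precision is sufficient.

v -1.711 -3.912 -4.85
v -2.06 -4.838 -3.146
v -1.76 -2.766 -4.237
v -2.108 -3.692 -2.534
v 0.128 -4.008 -4.526
v -0.22 -4.934 -2.823
v 0.08 -2.862 -3.914
v -0.269 -3.788 -2.21
v 0.238 3.48 -4.033
v 0.664 4.17 -4.487
v 0.182 4.36 -2.747
v 0.316 4.246 -4.554
v -0.044 4.206 -4.542
v -0.362 4.054 -4.452
v -0.588 3.816 -4.299
v -0.689 3.526 -4.105
v -0.648 3.229 -3.9
v -0.473 2.971 -3.715
v -0.189 2.789 -3.579
v 0.159 2.713 -3.512
v 0.52 2.754 -3.525
v 0.837 2.905 -3.614
v 1.063 3.144 -3.768
v 1.164 3.434 -3.962
v 1.123 3.73 -4.167
v 0.948 3.989 -4.351
v 2.941 -2.67 4.014
v 3.736 -2.367 4.39
v 2.608 -0.694 3.129
v 3.403 -0.392 3.505
v 3.497 -2.988 3.095
v 4.292 -2.686 3.471
v 3.164 -1.013 2.21
v 3.959 -0.71 2.586
f 2 4 1
f 5 2 1
f 1 4 3
f 3 5 1
f 2 8 4
f 6 2 5
f 6 8 2
f 4 8 3
f 7 5 3
f 3 8 7
f 7 6 5
f 8 6 7
f 10 9 12
f 10 12 11
f 12 9 13
f 12 13 11
f 13 9 14
f 13 14 11
f 14 9 15
f 14 15 11
f 15 9 16
f 15 16 11
f 16 9 17
f 16 17 11
f 17 9 18
f 17 18 11
f 18 9 19
f 18 19 11
f 19 9 20
f 19 20 11
f 20 9 21
f 20 21 11
f 21 9 22
f 21 22 11
f 22 9 23
f 22 23 11
f 23 9 24
f 23 24 11
f 24 9 25
f 24 25 11
f 25 9 26
f 25 26 11
f 26 9 10
f 26 10 11
f 28 30 27
f 31 28 27
f 27 30 29
f 29 31 27
f 28 34 30
f 32 28 31
f 32 34 28
f 30 34 29
f 33 31 29
f 29 34 33
f 33 32 31
f 34 32 33



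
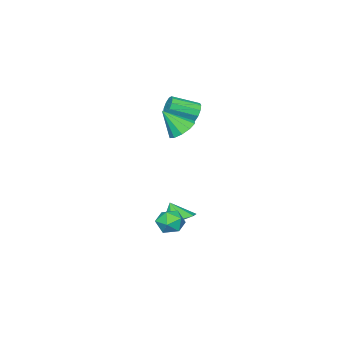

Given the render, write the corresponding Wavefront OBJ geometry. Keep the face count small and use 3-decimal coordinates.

v 1.053 0.952 3.012
v 1.735 0.626 2.487
v 1.687 0.028 4.408
v 1.913 1.11 2.726
v 1.763 1.533 3.074
v 1.342 1.735 3.399
v 0.81 1.637 3.575
v 0.371 1.278 3.537
v 0.193 0.794 3.297
v 0.343 0.37 2.949
v 0.765 0.168 2.625
v 1.296 0.266 2.448
v 2.951 2.315 -3.793
v 3.543 1.954 -3.181
v 2.037 1.146 -3.599
v 2.629 0.785 -2.987
v 2.159 1.553 -2.777
v 2.724 2.276 -2.897
v 2.856 0.824 -3.883
v 3.421 1.547 -4.003
v 3.485 1.032 -3.236
v 3.054 1.483 -2.553
v 2.526 1.617 -4.227
v 2.095 2.068 -3.544
v 0.977 0.643 -4.343
v 1.523 -0.159 -4.819
v 0.923 -0.063 -3.217
v 1.994 0.313 -4.5
v 1.989 0.939 -4.108
v 1.511 1.427 -3.826
v 0.783 1.547 -3.786
v 0.146 1.245 -4.006
v -0.102 0.66 -4.385
v 0.155 0.068 -4.743
v 0.797 -0.256 -4.915
v -1.296 0.03 3.204
v -0.935 0.064 2.594
v 0.238 -1.056 3.226
v -0.124 -1.09 3.836
v -0.78 0.376 2.86
v 0.392 -0.744 3.493
v -0.823 0.556 3.258
v 0.349 -0.564 3.891
v -1.046 0.535 3.635
v 0.126 -0.584 4.268
v -1.365 0.321 3.847
v -0.193 -0.798 4.48
v -1.658 -0.004 3.814
v -0.485 -1.124 4.446
v -1.812 -0.316 3.547
v -0.64 -1.436 4.18
v -1.769 -0.496 3.149
v -0.597 -1.616 3.782
v -1.546 -0.476 2.772
v -0.374 -1.595 3.405
v -1.227 -0.262 2.56
v -0.055 -1.381 3.193
f 2 1 4
f 2 4 3
f 4 1 5
f 4 5 3
f 5 1 6
f 5 6 3
f 6 1 7
f 6 7 3
f 7 1 8
f 7 8 3
f 8 1 9
f 8 9 3
f 9 1 10
f 9 10 3
f 10 1 11
f 10 11 3
f 11 1 12
f 11 12 3
f 12 1 2
f 12 2 3
f 13 24 18
f 13 18 14
f 13 14 20
f 13 20 23
f 13 23 24
f 14 18 22
f 18 24 17
f 24 23 15
f 23 20 19
f 20 14 21
f 16 22 17
f 16 17 15
f 16 15 19
f 16 19 21
f 16 21 22
f 17 22 18
f 15 17 24
f 19 15 23
f 21 19 20
f 22 21 14
f 26 25 28
f 26 28 27
f 28 25 29
f 28 29 27
f 29 25 30
f 29 30 27
f 30 25 31
f 30 31 27
f 31 25 32
f 31 32 27
f 32 25 33
f 32 33 27
f 33 25 34
f 33 34 27
f 34 25 35
f 34 35 27
f 35 25 26
f 35 26 27
f 37 36 40
f 37 40 38
f 38 40 41
f 38 41 39
f 40 36 42
f 40 42 41
f 41 42 43
f 41 43 39
f 42 36 44
f 42 44 43
f 43 44 45
f 43 45 39
f 44 36 46
f 44 46 45
f 45 46 47
f 45 47 39
f 46 36 48
f 46 48 47
f 47 48 49
f 47 49 39
f 48 36 50
f 48 50 49
f 49 50 51
f 49 51 39
f 50 36 52
f 50 52 51
f 51 52 53
f 51 53 39
f 52 36 54
f 52 54 53
f 53 54 55
f 53 55 39
f 54 36 56
f 54 56 55
f 55 56 57
f 55 57 39
f 56 36 37
f 56 37 57
f 57 37 38
f 57 38 39



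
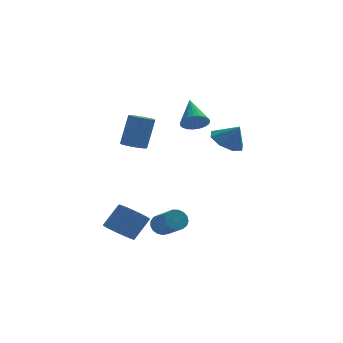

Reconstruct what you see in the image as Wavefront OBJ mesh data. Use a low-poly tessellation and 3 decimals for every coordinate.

v 1.079 2.21 2
v 1.555 1.85 2.517
v 1.021 3.71 3.1
v 1.77 2.002 2.321
v 1.865 2.19 2.069
v 1.825 2.382 1.805
v 1.655 2.544 1.575
v 1.386 2.648 1.419
v 1.063 2.677 1.363
v 0.744 2.625 1.417
v 0.482 2.501 1.572
v 0.323 2.327 1.802
v 0.295 2.133 2.065
v 0.403 1.952 2.317
v 0.627 1.816 2.515
v 0.929 1.748 2.623
v 1.258 1.76 2.624
v 3.033 3.91 -0.036
v 3.942 4.208 -0.469
v 3.667 3.59 1.076
v 3.572 4.81 -0.085
v 2.886 4.884 0.328
v 2.286 4.388 0.527
v 2.124 3.612 0.397
v 2.493 3.01 0.013
v 3.179 2.936 -0.4
v 3.779 3.432 -0.599
v -0.965 -0.255 -4.144
v -0.541 0.152 -3.822
v 0.008 -1.137 -2.914
v -0.415 -1.545 -3.236
v -0.808 0.163 -3.645
v -0.258 -1.126 -2.737
v -1.111 0.078 -3.582
v -0.561 -1.211 -2.674
v -1.38 -0.083 -3.648
v -0.831 -1.372 -2.739
v -1.555 -0.284 -3.827
v -1.005 -1.573 -2.919
v -1.594 -0.478 -4.079
v -1.044 -1.767 -3.171
v -1.489 -0.621 -4.346
v -0.939 -1.91 -3.438
v -1.264 -0.681 -4.567
v -0.714 -1.97 -3.659
v -0.97 -0.643 -4.691
v -0.42 -1.932 -3.783
v -0.676 -0.516 -4.689
v -0.126 -1.805 -3.781
v -0.447 -0.33 -4.563
v 0.103 -1.619 -3.655
v -0.338 -0.126 -4.341
v 0.212 -1.415 -3.433
v -0.372 0.047 -4.073
v 0.178 -1.242 -3.165
v -2.4 -0.281 1.503
v -1.964 -0.816 1.518
v -1.484 -0.373 3.292
v -1.92 0.161 3.277
v -1.75 -0.475 1.376
v -1.27 -0.033 3.149
v -1.785 -0.061 1.282
v -1.305 0.382 3.055
v -2.055 0.27 1.272
v -1.575 0.712 3.046
v -2.456 0.389 1.351
v -1.976 0.832 3.125
v -2.836 0.253 1.488
v -2.356 0.696 3.262
v -3.05 -0.087 1.631
v -2.57 0.355 3.404
v -3.015 -0.502 1.725
v -2.535 -0.059 3.498
v -2.745 -0.832 1.734
v -2.265 -0.39 3.508
v -2.344 -0.952 1.655
v -1.864 -0.509 3.429
v -3.197 -0.384 -4.495
v -2.458 -0.835 -4.835
v -1.585 -0.287 -3.664
v -2.323 0.164 -3.325
v -2.432 -0.493 -5.014
v -1.559 0.055 -3.843
v -2.539 -0.133 -5.103
v -1.666 0.416 -3.933
v -2.76 0.185 -5.087
v -1.887 0.733 -3.917
v -3.056 0.404 -4.969
v -2.183 0.952 -3.798
v -3.376 0.486 -4.769
v -2.503 1.035 -3.598
v -3.666 0.418 -4.522
v -2.793 0.967 -3.351
v -3.874 0.212 -4.27
v -3.001 0.76 -3.099
v -3.965 -0.098 -4.057
v -3.092 0.45 -2.886
v -3.923 -0.457 -3.92
v -3.05 0.091 -2.749
v -3.756 -0.804 -3.882
v -2.883 -0.255 -2.711
v -3.492 -1.078 -3.951
v -2.619 -0.529 -2.78
v -3.177 -1.232 -4.113
v -2.304 -0.684 -2.943
v -2.865 -1.239 -4.342
v -1.992 -0.691 -3.171
v -2.611 -1.099 -4.598
v -1.738 -0.551 -3.427
f 2 1 4
f 2 4 3
f 4 1 5
f 4 5 3
f 5 1 6
f 5 6 3
f 6 1 7
f 6 7 3
f 7 1 8
f 7 8 3
f 8 1 9
f 8 9 3
f 9 1 10
f 9 10 3
f 10 1 11
f 10 11 3
f 11 1 12
f 11 12 3
f 12 1 13
f 12 13 3
f 13 1 14
f 13 14 3
f 14 1 15
f 14 15 3
f 15 1 16
f 15 16 3
f 16 1 17
f 16 17 3
f 17 1 2
f 17 2 3
f 19 18 21
f 19 21 20
f 21 18 22
f 21 22 20
f 22 18 23
f 22 23 20
f 23 18 24
f 23 24 20
f 24 18 25
f 24 25 20
f 25 18 26
f 25 26 20
f 26 18 27
f 26 27 20
f 27 18 19
f 27 19 20
f 29 28 32
f 29 32 30
f 30 32 33
f 30 33 31
f 32 28 34
f 32 34 33
f 33 34 35
f 33 35 31
f 34 28 36
f 34 36 35
f 35 36 37
f 35 37 31
f 36 28 38
f 36 38 37
f 37 38 39
f 37 39 31
f 38 28 40
f 38 40 39
f 39 40 41
f 39 41 31
f 40 28 42
f 40 42 41
f 41 42 43
f 41 43 31
f 42 28 44
f 42 44 43
f 43 44 45
f 43 45 31
f 44 28 46
f 44 46 45
f 45 46 47
f 45 47 31
f 46 28 48
f 46 48 47
f 47 48 49
f 47 49 31
f 48 28 50
f 48 50 49
f 49 50 51
f 49 51 31
f 50 28 52
f 50 52 51
f 51 52 53
f 51 53 31
f 52 28 54
f 52 54 53
f 53 54 55
f 53 55 31
f 54 28 29
f 54 29 55
f 55 29 30
f 55 30 31
f 57 56 60
f 57 60 58
f 58 60 61
f 58 61 59
f 60 56 62
f 60 62 61
f 61 62 63
f 61 63 59
f 62 56 64
f 62 64 63
f 63 64 65
f 63 65 59
f 64 56 66
f 64 66 65
f 65 66 67
f 65 67 59
f 66 56 68
f 66 68 67
f 67 68 69
f 67 69 59
f 68 56 70
f 68 70 69
f 69 70 71
f 69 71 59
f 70 56 72
f 70 72 71
f 71 72 73
f 71 73 59
f 72 56 74
f 72 74 73
f 73 74 75
f 73 75 59
f 74 56 76
f 74 76 75
f 75 76 77
f 75 77 59
f 76 56 57
f 76 57 77
f 77 57 58
f 77 58 59
f 79 78 82
f 79 82 80
f 80 82 83
f 80 83 81
f 82 78 84
f 82 84 83
f 83 84 85
f 83 85 81
f 84 78 86
f 84 86 85
f 85 86 87
f 85 87 81
f 86 78 88
f 86 88 87
f 87 88 89
f 87 89 81
f 88 78 90
f 88 90 89
f 89 90 91
f 89 91 81
f 90 78 92
f 90 92 91
f 91 92 93
f 91 93 81
f 92 78 94
f 92 94 93
f 93 94 95
f 93 95 81
f 94 78 96
f 94 96 95
f 95 96 97
f 95 97 81
f 96 78 98
f 96 98 97
f 97 98 99
f 97 99 81
f 98 78 100
f 98 100 99
f 99 100 101
f 99 101 81
f 100 78 102
f 100 102 101
f 101 102 103
f 101 103 81
f 102 78 104
f 102 104 103
f 103 104 105
f 103 105 81
f 104 78 106
f 104 106 105
f 105 106 107
f 105 107 81
f 106 78 108
f 106 108 107
f 107 108 109
f 107 109 81
f 108 78 79
f 108 79 109
f 109 79 80
f 109 80 81



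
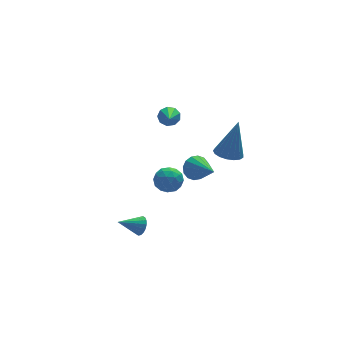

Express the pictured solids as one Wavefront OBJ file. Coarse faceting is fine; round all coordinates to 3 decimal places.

v 2.163 2.656 -1.094
v 2.72 2.98 -0.71
v 2.517 1.064 -0.266
v 2.405 3.026 -0.488
v 2.025 2.972 -0.428
v 1.682 2.834 -0.546
v 1.468 2.649 -0.812
v 1.44 2.465 -1.153
v 1.605 2.333 -1.478
v 1.92 2.287 -1.7
v 2.3 2.341 -1.76
v 2.643 2.478 -1.642
v 2.857 2.664 -1.377
v 2.886 2.848 -1.036
v 3.581 1.861 0.252
v 4.091 2.415 0.049
v 4.179 2.079 2.348
v 3.777 2.604 0.119
v 3.418 2.623 0.22
v 3.096 2.468 0.328
v 2.885 2.173 0.419
v 2.834 1.807 0.471
v 2.953 1.454 0.474
v 3.217 1.193 0.426
v 3.563 1.086 0.338
v 3.914 1.156 0.231
v 4.188 1.388 0.128
v 4.323 1.728 0.054
v 4.288 2.098 0.025
v 1.344 4.335 1.87
v 1.724 4.496 2.292
v 0.796 2.745 2.97
v 1.364 4.666 2.358
v 0.995 4.681 2.196
v 0.789 4.534 1.881
v 0.843 4.294 1.561
v 1.132 4.073 1.386
v 1.52 3.975 1.437
v 1.826 4.045 1.691
v 1.906 4.251 2.028
v -2.49 -2.384 -0.083
v -2.267 -2.073 0.312
v -3.59 -2.316 0.483
v -2.341 -1.908 0.148
v -2.445 -1.837 -0.062
v -2.557 -1.874 -0.276
v -2.656 -2.012 -0.452
v -2.722 -2.224 -0.555
v -2.742 -2.468 -0.564
v -2.712 -2.695 -0.479
v -2.638 -2.861 -0.314
v -2.535 -2.932 -0.104
v -2.422 -2.895 0.11
v -2.323 -2.757 0.286
v -2.257 -2.544 0.389
v -2.237 -2.301 0.398
v -1.366 -2.262 2.733
v -0.905 -2.112 3.3
v -1.555 -3.368 3.18
v -1.094 -3.218 3.747
v -1.754 -2.872 3.7
v -1.637 -2.188 3.424
v -0.823 -3.292 3.056
v -0.706 -2.608 2.78
v -0.569 -2.748 3.5
v -1.145 -2.489 3.899
v -1.315 -2.991 2.581
v -1.891 -2.732 2.98
v -1.118 -2.09 2.977
v -1.342 -3.39 3.503
v -1.729 -3.187 3.475
v -1.458 -3.098 3.809
v -1.549 -2.135 3.05
v -1.278 -2.046 3.384
v -1.777 -2.493 3.619
v -1.182 -3.434 3.096
v -0.911 -3.345 3.43
v -1.002 -2.382 2.671
v -0.731 -2.293 3.005
v -0.683 -2.987 2.861
v -0.65 -2.376 3.428
v -0.762 -3.026 3.691
v -0.603 -3.069 3.285
v -0.534 -2.668 3.122
v -0.989 -2.223 3.663
v -1.1 -2.873 3.925
v -1.488 -2.67 3.898
v -1.419 -2.268 3.735
v -0.792 -2.597 3.78
v -1.36 -2.607 2.555
v -1.471 -3.257 2.817
v -1.041 -3.212 2.745
v -0.972 -2.81 2.582
v -1.698 -2.454 2.789
v -1.81 -3.104 3.052
v -1.926 -2.812 3.358
v -1.857 -2.411 3.195
v -1.668 -2.883 2.7
f 2 1 4
f 2 4 3
f 4 1 5
f 4 5 3
f 5 1 6
f 5 6 3
f 6 1 7
f 6 7 3
f 7 1 8
f 7 8 3
f 8 1 9
f 8 9 3
f 9 1 10
f 9 10 3
f 10 1 11
f 10 11 3
f 11 1 12
f 11 12 3
f 12 1 13
f 12 13 3
f 13 1 14
f 13 14 3
f 14 1 2
f 14 2 3
f 16 15 18
f 16 18 17
f 18 15 19
f 18 19 17
f 19 15 20
f 19 20 17
f 20 15 21
f 20 21 17
f 21 15 22
f 21 22 17
f 22 15 23
f 22 23 17
f 23 15 24
f 23 24 17
f 24 15 25
f 24 25 17
f 25 15 26
f 25 26 17
f 26 15 27
f 26 27 17
f 27 15 28
f 27 28 17
f 28 15 29
f 28 29 17
f 29 15 16
f 29 16 17
f 31 30 33
f 31 33 32
f 33 30 34
f 33 34 32
f 34 30 35
f 34 35 32
f 35 30 36
f 35 36 32
f 36 30 37
f 36 37 32
f 37 30 38
f 37 38 32
f 38 30 39
f 38 39 32
f 39 30 40
f 39 40 32
f 40 30 31
f 40 31 32
f 42 41 44
f 42 44 43
f 44 41 45
f 44 45 43
f 45 41 46
f 45 46 43
f 46 41 47
f 46 47 43
f 47 41 48
f 47 48 43
f 48 41 49
f 48 49 43
f 49 41 50
f 49 50 43
f 50 41 51
f 50 51 43
f 51 41 52
f 51 52 43
f 52 41 53
f 52 53 43
f 53 41 54
f 53 54 43
f 54 41 55
f 54 55 43
f 55 41 56
f 55 56 43
f 56 41 42
f 56 42 43
f 57 94 73
f 94 68 97
f 73 97 62
f 94 97 73
f 57 73 69
f 73 62 74
f 69 74 58
f 73 74 69
f 57 69 78
f 69 58 79
f 78 79 64
f 69 79 78
f 57 78 90
f 78 64 93
f 90 93 67
f 78 93 90
f 57 90 94
f 90 67 98
f 94 98 68
f 90 98 94
f 58 74 85
f 74 62 88
f 85 88 66
f 74 88 85
f 62 97 75
f 97 68 96
f 75 96 61
f 97 96 75
f 68 98 95
f 98 67 91
f 95 91 59
f 98 91 95
f 67 93 92
f 93 64 80
f 92 80 63
f 93 80 92
f 64 79 84
f 79 58 81
f 84 81 65
f 79 81 84
f 60 86 72
f 86 66 87
f 72 87 61
f 86 87 72
f 60 72 70
f 72 61 71
f 70 71 59
f 72 71 70
f 60 70 77
f 70 59 76
f 77 76 63
f 70 76 77
f 60 77 82
f 77 63 83
f 82 83 65
f 77 83 82
f 60 82 86
f 82 65 89
f 86 89 66
f 82 89 86
f 61 87 75
f 87 66 88
f 75 88 62
f 87 88 75
f 59 71 95
f 71 61 96
f 95 96 68
f 71 96 95
f 63 76 92
f 76 59 91
f 92 91 67
f 76 91 92
f 65 83 84
f 83 63 80
f 84 80 64
f 83 80 84
f 66 89 85
f 89 65 81
f 85 81 58
f 89 81 85



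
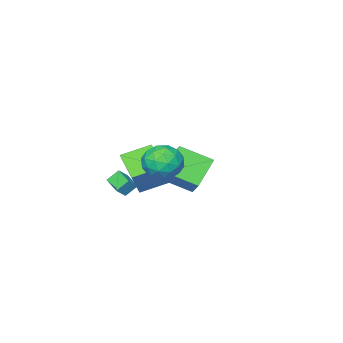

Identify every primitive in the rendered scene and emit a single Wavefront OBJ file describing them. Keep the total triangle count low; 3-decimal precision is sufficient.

v -0.005 -3.831 -1.542
v 0.62 -3.843 -0.937
v 0.286 -2.669 -1.821
v 0.911 -2.681 -1.217
v 0.609 -4.139 -2.183
v 1.234 -4.151 -1.579
v 0.9 -2.977 -2.463
v 1.525 -2.989 -1.858
v -4.925 -2.694 -2.086
v -4.455 -1.697 -1.04
v -3.274 -2.159 -3.338
v -2.804 -1.162 -2.291
v -3.736 -4.218 -1.169
v -3.266 -3.221 -0.122
v -2.085 -3.683 -2.42
v -1.615 -2.686 -1.374
v 3.29 2.862 3.674
v 3.992 2.437 2.829
v 1.768 2.183 2.751
v 2.47 1.758 1.906
v 2.487 1.279 2.982
v 3.428 1.699 3.552
v 2.332 2.921 2.028
v 3.273 3.341 2.598
v 3.4 2.474 1.812
v 3.496 1.459 2.401
v 2.264 3.161 3.179
v 2.36 2.146 3.768
v 3.775 2.709 3.333
v 1.985 1.911 2.247
v 1.995 1.629 2.88
v 2.408 1.379 2.383
v 3.443 2.275 3.758
v 3.856 2.026 3.261
v 2.971 1.345 3.351
v 1.904 2.594 2.319
v 2.317 2.345 1.822
v 3.352 3.241 3.197
v 3.765 2.991 2.7
v 2.789 3.275 2.229
v 3.839 2.481 2.238
v 2.945 2.082 1.695
v 2.864 2.766 1.767
v 3.417 3.012 2.102
v 3.896 1.885 2.585
v 3.001 1.485 2.042
v 3.011 1.204 2.674
v 3.564 1.451 3.01
v 3.548 1.906 1.987
v 2.759 3.135 3.538
v 1.864 2.735 2.995
v 2.196 3.169 2.57
v 2.749 3.416 2.906
v 2.815 2.538 3.885
v 1.921 2.139 3.342
v 2.343 1.608 3.478
v 2.896 1.854 3.813
v 2.212 2.714 3.593
v 2.492 0.045 -0.444
v 1.868 -1.63 0.361
v 1.023 0.878 0.152
v 0.399 -0.797 0.956
v 3.381 0.477 1.144
v 2.757 -1.198 1.948
v 1.912 1.31 1.739
v 1.288 -0.365 2.544
f 2 4 1
f 5 2 1
f 1 4 3
f 3 5 1
f 2 8 4
f 6 2 5
f 6 8 2
f 4 8 3
f 7 5 3
f 3 8 7
f 7 6 5
f 8 6 7
f 10 12 9
f 13 10 9
f 9 12 11
f 11 13 9
f 10 16 12
f 14 10 13
f 14 16 10
f 12 16 11
f 15 13 11
f 11 16 15
f 15 14 13
f 16 14 15
f 17 54 33
f 54 28 57
f 33 57 22
f 54 57 33
f 17 33 29
f 33 22 34
f 29 34 18
f 33 34 29
f 17 29 38
f 29 18 39
f 38 39 24
f 29 39 38
f 17 38 50
f 38 24 53
f 50 53 27
f 38 53 50
f 17 50 54
f 50 27 58
f 54 58 28
f 50 58 54
f 18 34 45
f 34 22 48
f 45 48 26
f 34 48 45
f 22 57 35
f 57 28 56
f 35 56 21
f 57 56 35
f 28 58 55
f 58 27 51
f 55 51 19
f 58 51 55
f 27 53 52
f 53 24 40
f 52 40 23
f 53 40 52
f 24 39 44
f 39 18 41
f 44 41 25
f 39 41 44
f 20 46 32
f 46 26 47
f 32 47 21
f 46 47 32
f 20 32 30
f 32 21 31
f 30 31 19
f 32 31 30
f 20 30 37
f 30 19 36
f 37 36 23
f 30 36 37
f 20 37 42
f 37 23 43
f 42 43 25
f 37 43 42
f 20 42 46
f 42 25 49
f 46 49 26
f 42 49 46
f 21 47 35
f 47 26 48
f 35 48 22
f 47 48 35
f 19 31 55
f 31 21 56
f 55 56 28
f 31 56 55
f 23 36 52
f 36 19 51
f 52 51 27
f 36 51 52
f 25 43 44
f 43 23 40
f 44 40 24
f 43 40 44
f 26 49 45
f 49 25 41
f 45 41 18
f 49 41 45
f 60 62 59
f 63 60 59
f 59 62 61
f 61 63 59
f 60 66 62
f 64 60 63
f 64 66 60
f 62 66 61
f 65 63 61
f 61 66 65
f 65 64 63
f 66 64 65



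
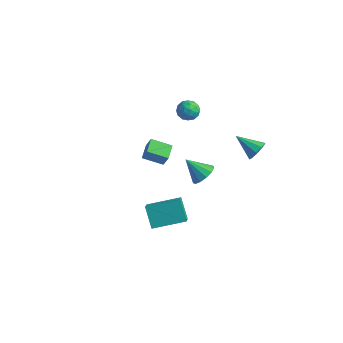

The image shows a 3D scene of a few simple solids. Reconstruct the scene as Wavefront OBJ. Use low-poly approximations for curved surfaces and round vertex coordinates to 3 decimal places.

v -1.359 4.158 0.939
v -0.891 4.28 1.437
v -1.809 3.34 1.563
v -1.341 3.462 2.061
v -1.837 3.929 1.929
v -1.559 4.435 1.544
v -1.141 3.185 1.456
v -0.863 3.691 1.071
v -0.756 3.678 1.757
v -1.186 4.138 2.049
v -1.514 3.482 0.951
v -1.944 3.942 1.243
v -1.085 4.291 1.134
v -1.615 3.329 1.866
v -1.906 3.604 1.789
v -1.631 3.675 2.082
v -1.478 4.382 1.196
v -1.203 4.453 1.489
v -1.759 4.247 1.778
v -1.497 3.167 1.511
v -1.222 3.238 1.804
v -1.069 3.945 0.918
v -0.794 4.016 1.211
v -0.941 3.373 1.222
v -0.731 4.009 1.614
v -0.996 3.528 1.98
v -0.878 3.366 1.625
v -0.715 3.663 1.399
v -0.984 4.279 1.786
v -1.249 3.798 2.152
v -1.54 4.073 2.075
v -1.377 4.37 1.848
v -0.905 3.926 1.973
v -1.451 3.822 0.848
v -1.716 3.341 1.214
v -1.323 3.25 1.152
v -1.16 3.547 0.925
v -1.704 4.092 1.02
v -1.969 3.611 1.386
v -1.985 3.957 1.601
v -1.822 4.254 1.375
v -1.795 3.694 1.027
v 1.153 -3.132 0.356
v 1.523 -3.717 0.9
v 2.458 -1.908 0.786
v 2.828 -2.492 1.33
v 1.912 -3.588 -0.65
v 2.282 -4.172 -0.106
v 3.217 -2.363 -0.22
v 3.587 -2.948 0.324
v 3.101 4.06 0.317
v 3.335 4.438 0.831
v 1.819 3.84 1.063
v 3.111 4.707 0.525
v 2.882 4.673 0.121
v 2.756 4.352 -0.191
v 2.791 3.894 -0.265
v 2.971 3.514 -0.067
v 3.213 3.389 0.311
v 3.402 3.578 0.691
v 3.45 3.992 0.897
v 2.021 0.653 0.334
v 2.407 1.05 0.854
v 1.019 0.407 1.266
v 2.152 1.33 0.654
v 1.856 1.395 0.352
v 1.611 1.224 0.045
v 1.497 0.873 -0.171
v 1.549 0.451 -0.226
v 1.75 0.094 -0.104
v 2.038 -0.086 0.157
v 2.32 -0.031 0.475
v 2.507 0.241 0.748
v 2.54 0.644 0.889
v -2.218 0.795 -0.923
v -1.833 0.745 -0.067
v -2.596 1.649 -0.703
v -2.211 1.599 0.153
v -1.189 1.361 -1.353
v -0.804 1.311 -0.497
v -1.567 2.215 -1.133
v -1.182 2.165 -0.277
f 1 38 17
f 38 12 41
f 17 41 6
f 38 41 17
f 1 17 13
f 17 6 18
f 13 18 2
f 17 18 13
f 1 13 22
f 13 2 23
f 22 23 8
f 13 23 22
f 1 22 34
f 22 8 37
f 34 37 11
f 22 37 34
f 1 34 38
f 34 11 42
f 38 42 12
f 34 42 38
f 2 18 29
f 18 6 32
f 29 32 10
f 18 32 29
f 6 41 19
f 41 12 40
f 19 40 5
f 41 40 19
f 12 42 39
f 42 11 35
f 39 35 3
f 42 35 39
f 11 37 36
f 37 8 24
f 36 24 7
f 37 24 36
f 8 23 28
f 23 2 25
f 28 25 9
f 23 25 28
f 4 30 16
f 30 10 31
f 16 31 5
f 30 31 16
f 4 16 14
f 16 5 15
f 14 15 3
f 16 15 14
f 4 14 21
f 14 3 20
f 21 20 7
f 14 20 21
f 4 21 26
f 21 7 27
f 26 27 9
f 21 27 26
f 4 26 30
f 26 9 33
f 30 33 10
f 26 33 30
f 5 31 19
f 31 10 32
f 19 32 6
f 31 32 19
f 3 15 39
f 15 5 40
f 39 40 12
f 15 40 39
f 7 20 36
f 20 3 35
f 36 35 11
f 20 35 36
f 9 27 28
f 27 7 24
f 28 24 8
f 27 24 28
f 10 33 29
f 33 9 25
f 29 25 2
f 33 25 29
f 44 46 43
f 47 44 43
f 43 46 45
f 45 47 43
f 44 50 46
f 48 44 47
f 48 50 44
f 46 50 45
f 49 47 45
f 45 50 49
f 49 48 47
f 50 48 49
f 52 51 54
f 52 54 53
f 54 51 55
f 54 55 53
f 55 51 56
f 55 56 53
f 56 51 57
f 56 57 53
f 57 51 58
f 57 58 53
f 58 51 59
f 58 59 53
f 59 51 60
f 59 60 53
f 60 51 61
f 60 61 53
f 61 51 52
f 61 52 53
f 63 62 65
f 63 65 64
f 65 62 66
f 65 66 64
f 66 62 67
f 66 67 64
f 67 62 68
f 67 68 64
f 68 62 69
f 68 69 64
f 69 62 70
f 69 70 64
f 70 62 71
f 70 71 64
f 71 62 72
f 71 72 64
f 72 62 73
f 72 73 64
f 73 62 74
f 73 74 64
f 74 62 63
f 74 63 64
f 76 78 75
f 79 76 75
f 75 78 77
f 77 79 75
f 76 82 78
f 80 76 79
f 80 82 76
f 78 82 77
f 81 79 77
f 77 82 81
f 81 80 79
f 82 80 81



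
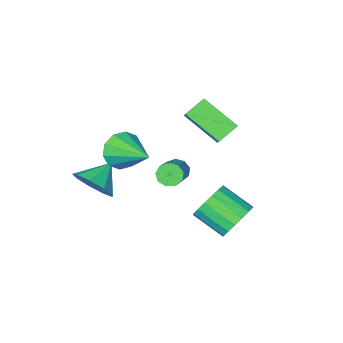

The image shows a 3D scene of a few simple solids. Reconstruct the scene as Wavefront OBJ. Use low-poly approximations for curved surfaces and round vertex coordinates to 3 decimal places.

v 2.971 -3.562 0.431
v 3.597 -3.763 1.263
v 1.849 -3.918 1.189
v 3.384 -3.07 1.274
v 2.979 -2.607 0.891
v 2.569 -2.591 0.293
v 2.348 -3.029 -0.241
v 2.418 -3.717 -0.46
v 2.747 -4.332 -0.262
v 3.181 -4.587 0.26
v 3.516 -4.362 0.862
v -2.868 -1.512 3.168
v -2.143 -3.003 4.251
v -2.388 -0.645 4.04
v -1.663 -2.135 5.123
v -1.917 -1.465 2.597
v -1.192 -2.955 3.68
v -1.437 -0.597 3.469
v -0.712 -2.088 4.552
v -0.845 1.796 0.214
v -0.272 2.39 0.724
v 0.378 1.097 1.496
v -0.195 0.504 0.986
v -0.655 2.353 0.985
v -0.004 1.061 1.757
v -1.081 2.189 1.069
v -0.43 0.896 1.841
v -1.453 1.934 0.957
v -0.802 0.642 1.73
v -1.686 1.649 0.675
v -1.035 0.356 1.447
v -1.726 1.397 0.287
v -1.075 0.104 1.06
v -1.565 1.236 -0.117
v -0.914 -0.056 0.655
v -1.239 1.204 -0.446
v -0.588 -0.088 0.326
v -0.822 1.307 -0.624
v -0.172 0.015 0.149
v -0.411 1.523 -0.609
v 0.239 0.231 0.163
v -0.1 1.801 -0.407
v 0.551 0.509 0.366
v 0.041 2.078 -0.062
v 0.692 0.786 0.711
v -0.021 2.29 0.347
v 0.629 0.998 1.119
v 1.925 -2.812 2.804
v 2.66 -3.021 3.402
v 1.795 -0.888 3.636
v 2.89 -2.788 2.9
v 2.751 -2.565 2.361
v 2.297 -2.436 1.992
v 1.701 -2.45 1.933
v 1.19 -2.603 2.206
v 0.96 -2.836 2.709
v 1.098 -3.059 3.248
v 1.552 -3.188 3.617
v 2.149 -3.174 3.676
v -0.893 -3.091 0.044
v -0.405 -3.252 -0.286
v 0.641 -2.109 0.707
v 0.153 -1.949 1.036
v -0.595 -2.925 -0.462
v 0.451 -1.782 0.531
v -0.924 -2.676 -0.402
v 0.122 -1.533 0.591
v -1.239 -2.621 -0.133
v -0.193 -1.478 0.86
v -1.392 -2.786 0.218
v -0.346 -1.644 1.211
v -1.311 -3.094 0.488
v -0.265 -1.952 1.481
v -1.035 -3.401 0.549
v 0.011 -2.259 1.542
v -0.692 -3.563 0.375
v 0.354 -2.42 1.368
v -0.444 -3.504 0.045
v 0.602 -2.361 1.038
f 2 1 4
f 2 4 3
f 4 1 5
f 4 5 3
f 5 1 6
f 5 6 3
f 6 1 7
f 6 7 3
f 7 1 8
f 7 8 3
f 8 1 9
f 8 9 3
f 9 1 10
f 9 10 3
f 10 1 11
f 10 11 3
f 11 1 2
f 11 2 3
f 13 15 12
f 16 13 12
f 12 15 14
f 14 16 12
f 13 19 15
f 17 13 16
f 17 19 13
f 15 19 14
f 18 16 14
f 14 19 18
f 18 17 16
f 19 17 18
f 21 20 24
f 21 24 22
f 22 24 25
f 22 25 23
f 24 20 26
f 24 26 25
f 25 26 27
f 25 27 23
f 26 20 28
f 26 28 27
f 27 28 29
f 27 29 23
f 28 20 30
f 28 30 29
f 29 30 31
f 29 31 23
f 30 20 32
f 30 32 31
f 31 32 33
f 31 33 23
f 32 20 34
f 32 34 33
f 33 34 35
f 33 35 23
f 34 20 36
f 34 36 35
f 35 36 37
f 35 37 23
f 36 20 38
f 36 38 37
f 37 38 39
f 37 39 23
f 38 20 40
f 38 40 39
f 39 40 41
f 39 41 23
f 40 20 42
f 40 42 41
f 41 42 43
f 41 43 23
f 42 20 44
f 42 44 43
f 43 44 45
f 43 45 23
f 44 20 46
f 44 46 45
f 45 46 47
f 45 47 23
f 46 20 21
f 46 21 47
f 47 21 22
f 47 22 23
f 49 48 51
f 49 51 50
f 51 48 52
f 51 52 50
f 52 48 53
f 52 53 50
f 53 48 54
f 53 54 50
f 54 48 55
f 54 55 50
f 55 48 56
f 55 56 50
f 56 48 57
f 56 57 50
f 57 48 58
f 57 58 50
f 58 48 59
f 58 59 50
f 59 48 49
f 59 49 50
f 61 60 64
f 61 64 62
f 62 64 65
f 62 65 63
f 64 60 66
f 64 66 65
f 65 66 67
f 65 67 63
f 66 60 68
f 66 68 67
f 67 68 69
f 67 69 63
f 68 60 70
f 68 70 69
f 69 70 71
f 69 71 63
f 70 60 72
f 70 72 71
f 71 72 73
f 71 73 63
f 72 60 74
f 72 74 73
f 73 74 75
f 73 75 63
f 74 60 76
f 74 76 75
f 75 76 77
f 75 77 63
f 76 60 78
f 76 78 77
f 77 78 79
f 77 79 63
f 78 60 61
f 78 61 79
f 79 61 62
f 79 62 63



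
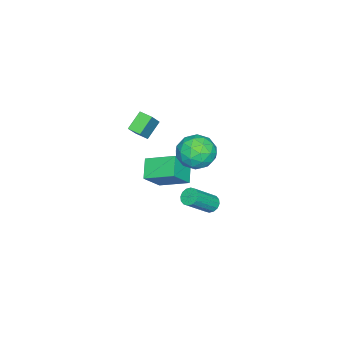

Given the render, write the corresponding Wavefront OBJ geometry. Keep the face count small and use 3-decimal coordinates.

v 2.811 4.239 -0.477
v 3.289 4.358 -0.853
v 4.607 3.6 0.58
v 4.129 3.481 0.957
v 3.252 4.625 -0.679
v 4.571 3.866 0.755
v 3.097 4.788 -0.45
v 4.416 4.03 0.983
v 2.866 4.805 -0.228
v 4.184 4.046 1.205
v 2.62 4.669 -0.073
v 3.938 3.911 1.36
v 2.424 4.419 -0.026
v 3.743 3.66 1.407
v 2.333 4.12 -0.1
v 3.651 3.362 1.333
v 2.369 3.854 -0.275
v 3.688 3.095 1.159
v 2.524 3.69 -0.503
v 3.843 2.932 0.93
v 2.756 3.674 -0.725
v 4.074 2.915 0.708
v 3.002 3.809 -0.88
v 4.32 3.051 0.553
v 3.197 4.06 -0.927
v 4.516 3.301 0.506
v -3.477 -2.619 0.533
v -2.353 -2.595 1.808
v -3.345 -1.759 0.4
v -2.22 -1.735 1.675
v -2.42 -2.925 -0.395
v -1.295 -2.901 0.88
v -2.287 -2.065 -0.528
v -1.163 -2.041 0.747
v -3.964 -1.972 -4.31
v -4.113 -0.015 -3.51
v -2.779 -1.53 -5.171
v -2.929 0.428 -4.371
v -2.731 -2.468 -2.869
v -2.881 -0.51 -2.069
v -1.547 -2.025 -3.73
v -1.696 -0.068 -2.93
v 2.234 4.327 3.641
v 3.23 3.736 4.142
v 1.59 2.564 2.838
v 2.586 1.973 3.339
v 1.673 2.416 4.088
v 2.071 3.506 4.585
v 2.749 2.794 2.395
v 3.147 3.884 2.892
v 3.548 2.788 3.372
v 2.883 2.554 4.418
v 1.937 3.746 2.562
v 1.272 3.512 3.608
v 2.788 4.186 3.962
v 2.032 2.114 3.018
v 1.495 2.374 3.458
v 2.08 2.026 3.753
v 2.107 4.051 4.222
v 2.692 3.703 4.517
v 1.777 2.927 4.485
v 2.128 2.597 2.463
v 2.713 2.249 2.758
v 2.74 4.274 3.227
v 3.325 3.926 3.522
v 3.043 3.373 2.495
v 3.561 3.282 3.804
v 3.183 2.245 3.332
v 3.278 2.729 2.777
v 3.512 3.369 3.069
v 3.17 3.144 4.419
v 2.792 2.108 3.947
v 2.255 2.368 4.387
v 2.489 3.009 4.679
v 3.357 2.587 3.966
v 2.028 4.192 3.033
v 1.65 3.156 2.561
v 2.331 3.291 2.301
v 2.565 3.932 2.593
v 1.637 4.055 3.648
v 1.259 3.018 3.176
v 1.308 2.931 3.911
v 1.542 3.571 4.203
v 1.463 3.713 3.014
f 2 1 5
f 2 5 3
f 3 5 6
f 3 6 4
f 5 1 7
f 5 7 6
f 6 7 8
f 6 8 4
f 7 1 9
f 7 9 8
f 8 9 10
f 8 10 4
f 9 1 11
f 9 11 10
f 10 11 12
f 10 12 4
f 11 1 13
f 11 13 12
f 12 13 14
f 12 14 4
f 13 1 15
f 13 15 14
f 14 15 16
f 14 16 4
f 15 1 17
f 15 17 16
f 16 17 18
f 16 18 4
f 17 1 19
f 17 19 18
f 18 19 20
f 18 20 4
f 19 1 21
f 19 21 20
f 20 21 22
f 20 22 4
f 21 1 23
f 21 23 22
f 22 23 24
f 22 24 4
f 23 1 25
f 23 25 24
f 24 25 26
f 24 26 4
f 25 1 2
f 25 2 26
f 26 2 3
f 26 3 4
f 28 30 27
f 31 28 27
f 27 30 29
f 29 31 27
f 28 34 30
f 32 28 31
f 32 34 28
f 30 34 29
f 33 31 29
f 29 34 33
f 33 32 31
f 34 32 33
f 36 38 35
f 39 36 35
f 35 38 37
f 37 39 35
f 36 42 38
f 40 36 39
f 40 42 36
f 38 42 37
f 41 39 37
f 37 42 41
f 41 40 39
f 42 40 41
f 43 80 59
f 80 54 83
f 59 83 48
f 80 83 59
f 43 59 55
f 59 48 60
f 55 60 44
f 59 60 55
f 43 55 64
f 55 44 65
f 64 65 50
f 55 65 64
f 43 64 76
f 64 50 79
f 76 79 53
f 64 79 76
f 43 76 80
f 76 53 84
f 80 84 54
f 76 84 80
f 44 60 71
f 60 48 74
f 71 74 52
f 60 74 71
f 48 83 61
f 83 54 82
f 61 82 47
f 83 82 61
f 54 84 81
f 84 53 77
f 81 77 45
f 84 77 81
f 53 79 78
f 79 50 66
f 78 66 49
f 79 66 78
f 50 65 70
f 65 44 67
f 70 67 51
f 65 67 70
f 46 72 58
f 72 52 73
f 58 73 47
f 72 73 58
f 46 58 56
f 58 47 57
f 56 57 45
f 58 57 56
f 46 56 63
f 56 45 62
f 63 62 49
f 56 62 63
f 46 63 68
f 63 49 69
f 68 69 51
f 63 69 68
f 46 68 72
f 68 51 75
f 72 75 52
f 68 75 72
f 47 73 61
f 73 52 74
f 61 74 48
f 73 74 61
f 45 57 81
f 57 47 82
f 81 82 54
f 57 82 81
f 49 62 78
f 62 45 77
f 78 77 53
f 62 77 78
f 51 69 70
f 69 49 66
f 70 66 50
f 69 66 70
f 52 75 71
f 75 51 67
f 71 67 44
f 75 67 71

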